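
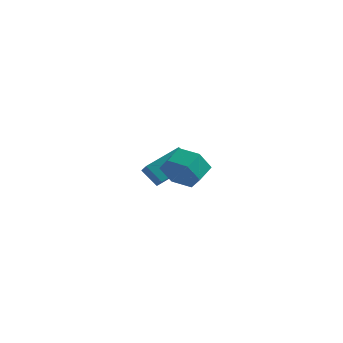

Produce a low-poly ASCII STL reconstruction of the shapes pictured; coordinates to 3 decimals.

solid 
facet normal -0.166 -0.889 -0.427
outer loop
vertex 2.415 -2.54 -0.576
vertex 1.96 -2.894 0.337
vertex 1.354 -2.417 -0.419
endloop
endfacet
facet normal -0.081 0.444 -0.892
outer loop
vertex 2.415 -2.54 -0.576
vertex 1.354 -2.417 -0.419
vertex 2.596 -1.571 -0.11
endloop
endfacet
facet normal -0.081 0.445 -0.892
outer loop
vertex 2.596 -1.571 -0.11
vertex 1.354 -2.417 -0.419
vertex 1.534 -1.449 0.047
endloop
endfacet
facet normal 0.165 0.888 0.428
outer loop
vertex 2.596 -1.571 -0.11
vertex 1.534 -1.449 0.047
vertex 2.14 -1.926 0.803
endloop
endfacet
facet normal -0.165 -0.888 -0.428
outer loop
vertex 1.354 -2.417 -0.419
vertex 1.96 -2.894 0.337
vertex 0.898 -2.772 0.494
endloop
endfacet
facet normal -0.891 0.320 -0.321
outer loop
vertex 1.354 -2.417 -0.419
vertex 0.898 -2.772 0.494
vertex 1.534 -1.449 0.047
endloop
endfacet
facet normal -0.892 0.320 -0.320
outer loop
vertex 1.534 -1.449 0.047
vertex 0.898 -2.772 0.494
vertex 1.079 -1.803 0.96
endloop
endfacet
facet normal 0.166 0.889 0.427
outer loop
vertex 1.534 -1.449 0.047
vertex 1.079 -1.803 0.96
vertex 2.14 -1.926 0.803
endloop
endfacet
facet normal -0.165 -0.888 -0.428
outer loop
vertex 0.898 -2.772 0.494
vertex 1.96 -2.894 0.337
vertex 1.504 -3.249 1.25
endloop
endfacet
facet normal -0.811 -0.124 0.572
outer loop
vertex 0.898 -2.772 0.494
vertex 1.504 -3.249 1.25
vertex 1.079 -1.803 0.96
endloop
endfacet
facet normal -0.811 -0.124 0.572
outer loop
vertex 1.079 -1.803 0.96
vertex 1.504 -3.249 1.25
vertex 1.685 -2.28 1.716
endloop
endfacet
facet normal 0.166 0.889 0.427
outer loop
vertex 1.079 -1.803 0.96
vertex 1.685 -2.28 1.716
vertex 2.14 -1.926 0.803
endloop
endfacet
facet normal -0.165 -0.888 -0.428
outer loop
vertex 1.504 -3.249 1.25
vertex 1.96 -2.894 0.337
vertex 2.566 -3.371 1.093
endloop
endfacet
facet normal 0.081 -0.444 0.892
outer loop
vertex 1.504 -3.249 1.25
vertex 2.566 -3.371 1.093
vertex 1.685 -2.28 1.716
endloop
endfacet
facet normal 0.080 -0.444 0.892
outer loop
vertex 1.685 -2.28 1.716
vertex 2.566 -3.371 1.093
vertex 2.746 -2.403 1.559
endloop
endfacet
facet normal 0.166 0.889 0.427
outer loop
vertex 1.685 -2.28 1.716
vertex 2.746 -2.403 1.559
vertex 2.14 -1.926 0.803
endloop
endfacet
facet normal -0.166 -0.889 -0.427
outer loop
vertex 2.566 -3.371 1.093
vertex 1.96 -2.894 0.337
vertex 3.021 -3.017 0.18
endloop
endfacet
facet normal 0.892 -0.320 0.320
outer loop
vertex 2.566 -3.371 1.093
vertex 3.021 -3.017 0.18
vertex 2.746 -2.403 1.559
endloop
endfacet
facet normal 0.891 -0.321 0.321
outer loop
vertex 2.746 -2.403 1.559
vertex 3.021 -3.017 0.18
vertex 3.202 -2.048 0.646
endloop
endfacet
facet normal 0.165 0.888 0.428
outer loop
vertex 2.746 -2.403 1.559
vertex 3.202 -2.048 0.646
vertex 2.14 -1.926 0.803
endloop
endfacet
facet normal -0.166 -0.889 -0.427
outer loop
vertex 3.021 -3.017 0.18
vertex 1.96 -2.894 0.337
vertex 2.415 -2.54 -0.576
endloop
endfacet
facet normal 0.811 0.124 -0.572
outer loop
vertex 3.021 -3.017 0.18
vertex 2.415 -2.54 -0.576
vertex 3.202 -2.048 0.646
endloop
endfacet
facet normal 0.811 0.124 -0.572
outer loop
vertex 3.202 -2.048 0.646
vertex 2.415 -2.54 -0.576
vertex 2.596 -1.571 -0.11
endloop
endfacet
facet normal 0.165 0.888 0.428
outer loop
vertex 3.202 -2.048 0.646
vertex 2.596 -1.571 -0.11
vertex 2.14 -1.926 0.803
endloop
endfacet
facet normal -0.502 0.655 -0.564
outer loop
vertex -2.672 3.134 -2.452
vertex -1.584 4.742 -1.552
vertex -1.783 3.038 -3.354
endloop
endfacet
facet normal -0.508 -0.751 -0.421
outer loop
vertex -1.156 2.218 -2.648
vertex -2.672 3.134 -2.452
vertex -1.783 3.038 -3.354
endloop
endfacet
facet normal -0.501 0.656 -0.565
outer loop
vertex -1.783 3.038 -3.354
vertex -1.584 4.742 -1.552
vertex -0.695 4.645 -2.454
endloop
endfacet
facet normal 0.700 -0.076 -0.710
outer loop
vertex -0.695 4.645 -2.454
vertex -1.156 2.218 -2.648
vertex -1.783 3.038 -3.354
endloop
endfacet
facet normal -0.700 0.076 0.710
outer loop
vertex -2.672 3.134 -2.452
vertex -0.957 3.922 -0.846
vertex -1.584 4.742 -1.552
endloop
endfacet
facet normal -0.508 -0.752 -0.420
outer loop
vertex -2.045 2.315 -1.746
vertex -2.672 3.134 -2.452
vertex -1.156 2.218 -2.648
endloop
endfacet
facet normal -0.700 0.076 0.710
outer loop
vertex -2.045 2.315 -1.746
vertex -0.957 3.922 -0.846
vertex -2.672 3.134 -2.452
endloop
endfacet
facet normal 0.509 0.751 0.421
outer loop
vertex -1.584 4.742 -1.552
vertex -0.957 3.922 -0.846
vertex -0.695 4.645 -2.454
endloop
endfacet
facet normal 0.700 -0.076 -0.710
outer loop
vertex -0.068 3.826 -1.748
vertex -1.156 2.218 -2.648
vertex -0.695 4.645 -2.454
endloop
endfacet
facet normal 0.508 0.752 0.421
outer loop
vertex -0.695 4.645 -2.454
vertex -0.957 3.922 -0.846
vertex -0.068 3.826 -1.748
endloop
endfacet
facet normal 0.501 -0.655 0.565
outer loop
vertex -0.068 3.826 -1.748
vertex -2.045 2.315 -1.746
vertex -1.156 2.218 -2.648
endloop
endfacet
facet normal 0.502 -0.656 0.564
outer loop
vertex -0.957 3.922 -0.846
vertex -2.045 2.315 -1.746
vertex -0.068 3.826 -1.748
endloop
endfacet

endsolid


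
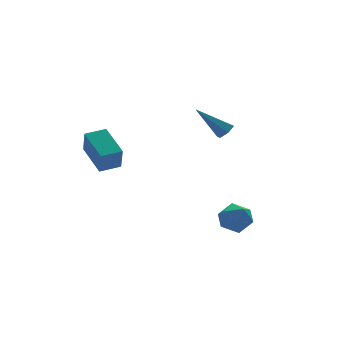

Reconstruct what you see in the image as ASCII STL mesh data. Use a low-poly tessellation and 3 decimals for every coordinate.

solid 
facet normal 0.629 -0.327 -0.706
outer loop
vertex 4.45 0.334 3.035
vertex 3.999 0.043 2.768
vertex 4.122 0.61 2.615
endloop
endfacet
facet normal 0.388 0.880 0.275
outer loop
vertex 4.45 0.334 3.035
vertex 4.122 0.61 2.615
vertex 2.661 0.737 4.272
endloop
endfacet
facet normal 0.628 -0.327 -0.706
outer loop
vertex 4.122 0.61 2.615
vertex 3.999 0.043 2.768
vertex 3.67 0.318 2.348
endloop
endfacet
facet normal -0.342 0.865 -0.368
outer loop
vertex 4.122 0.61 2.615
vertex 3.67 0.318 2.348
vertex 2.661 0.737 4.272
endloop
endfacet
facet normal 0.628 -0.327 -0.706
outer loop
vertex 3.67 0.318 2.348
vertex 3.999 0.043 2.768
vertex 3.547 -0.249 2.501
endloop
endfacet
facet normal -0.878 0.063 -0.474
outer loop
vertex 3.67 0.318 2.348
vertex 3.547 -0.249 2.501
vertex 2.661 0.737 4.272
endloop
endfacet
facet normal 0.628 -0.325 -0.707
outer loop
vertex 3.547 -0.249 2.501
vertex 3.999 0.043 2.768
vertex 3.876 -0.525 2.92
endloop
endfacet
facet normal -0.686 -0.725 0.061
outer loop
vertex 3.547 -0.249 2.501
vertex 3.876 -0.525 2.92
vertex 2.661 0.737 4.272
endloop
endfacet
facet normal 0.628 -0.325 -0.707
outer loop
vertex 3.876 -0.525 2.92
vertex 3.999 0.043 2.768
vertex 4.328 -0.233 3.187
endloop
endfacet
facet normal 0.044 -0.710 0.703
outer loop
vertex 3.876 -0.525 2.92
vertex 4.328 -0.233 3.187
vertex 2.661 0.737 4.272
endloop
endfacet
facet normal 0.628 -0.325 -0.707
outer loop
vertex 4.328 -0.233 3.187
vertex 3.999 0.043 2.768
vertex 4.45 0.334 3.035
endloop
endfacet
facet normal 0.580 0.092 0.809
outer loop
vertex 4.328 -0.233 3.187
vertex 4.45 0.334 3.035
vertex 2.661 0.737 4.272
endloop
endfacet
facet normal -0.994 0.006 -0.111
outer loop
vertex -2.328 1.223 1.709
vertex -2.408 3.139 2.539
vertex -2.175 1.809 0.37
endloop
endfacet
facet normal 0.038 -0.917 -0.397
outer loop
vertex -0.992 1.801 0.501
vertex -2.328 1.223 1.709
vertex -2.175 1.809 0.37
endloop
endfacet
facet normal -0.994 0.007 -0.111
outer loop
vertex -2.175 1.809 0.37
vertex -2.408 3.139 2.539
vertex -2.254 3.726 1.199
endloop
endfacet
facet normal 0.104 0.398 -0.911
outer loop
vertex -2.254 3.726 1.199
vertex -0.992 1.801 0.501
vertex -2.175 1.809 0.37
endloop
endfacet
facet normal -0.104 -0.399 0.911
outer loop
vertex -2.328 1.223 1.709
vertex -1.225 3.131 2.67
vertex -2.408 3.139 2.539
endloop
endfacet
facet normal 0.037 -0.917 -0.397
outer loop
vertex -1.146 1.214 1.841
vertex -2.328 1.223 1.709
vertex -0.992 1.801 0.501
endloop
endfacet
facet normal -0.105 -0.398 0.911
outer loop
vertex -1.146 1.214 1.841
vertex -1.225 3.131 2.67
vertex -2.328 1.223 1.709
endloop
endfacet
facet normal -0.038 0.917 0.397
outer loop
vertex -2.408 3.139 2.539
vertex -1.225 3.131 2.67
vertex -2.254 3.726 1.199
endloop
endfacet
facet normal 0.105 0.399 -0.911
outer loop
vertex -1.072 3.717 1.331
vertex -0.992 1.801 0.501
vertex -2.254 3.726 1.199
endloop
endfacet
facet normal -0.037 0.917 0.397
outer loop
vertex -2.254 3.726 1.199
vertex -1.225 3.131 2.67
vertex -1.072 3.717 1.331
endloop
endfacet
facet normal 0.994 -0.007 0.111
outer loop
vertex -1.072 3.717 1.331
vertex -1.146 1.214 1.841
vertex -0.992 1.801 0.501
endloop
endfacet
facet normal 0.994 -0.007 0.111
outer loop
vertex -1.225 3.131 2.67
vertex -1.146 1.214 1.841
vertex -1.072 3.717 1.331
endloop
endfacet
facet normal -0.544 0.518 0.661
outer loop
vertex 2.081 -3.039 -1.377
vertex 1.991 -3.848 -0.817
vertex 2.75 -3.231 -0.676
endloop
endfacet
facet normal -0.074 0.942 0.328
outer loop
vertex 2.081 -3.039 -1.377
vertex 2.75 -3.231 -0.676
vertex 3.042 -2.9 -1.56
endloop
endfacet
facet normal -0.202 0.906 -0.373
outer loop
vertex 2.081 -3.039 -1.377
vertex 3.042 -2.9 -1.56
vertex 2.463 -3.312 -2.247
endloop
endfacet
facet normal -0.751 0.460 -0.474
outer loop
vertex 2.081 -3.039 -1.377
vertex 2.463 -3.312 -2.247
vertex 1.814 -3.898 -1.788
endloop
endfacet
facet normal -0.962 0.220 0.164
outer loop
vertex 2.081 -3.039 -1.377
vertex 1.814 -3.898 -1.788
vertex 1.991 -3.848 -0.817
endloop
endfacet
facet normal 0.579 0.682 0.447
outer loop
vertex 3.042 -2.9 -1.56
vertex 2.75 -3.231 -0.676
vertex 3.546 -3.622 -1.112
endloop
endfacet
facet normal -0.180 -0.004 0.984
outer loop
vertex 2.75 -3.231 -0.676
vertex 1.991 -3.848 -0.817
vertex 2.897 -4.208 -0.653
endloop
endfacet
facet normal -0.856 -0.485 0.181
outer loop
vertex 1.991 -3.848 -0.817
vertex 1.814 -3.898 -1.788
vertex 2.318 -4.62 -1.34
endloop
endfacet
facet normal -0.515 -0.097 -0.852
outer loop
vertex 1.814 -3.898 -1.788
vertex 2.463 -3.312 -2.247
vertex 2.61 -4.289 -2.224
endloop
endfacet
facet normal 0.372 0.623 -0.688
outer loop
vertex 2.463 -3.312 -2.247
vertex 3.042 -2.9 -1.56
vertex 3.369 -3.672 -2.083
endloop
endfacet
facet normal 0.751 -0.460 0.474
outer loop
vertex 3.279 -4.481 -1.523
vertex 3.546 -3.622 -1.112
vertex 2.897 -4.208 -0.653
endloop
endfacet
facet normal 0.202 -0.906 0.373
outer loop
vertex 3.279 -4.481 -1.523
vertex 2.897 -4.208 -0.653
vertex 2.318 -4.62 -1.34
endloop
endfacet
facet normal 0.074 -0.942 -0.328
outer loop
vertex 3.279 -4.481 -1.523
vertex 2.318 -4.62 -1.34
vertex 2.61 -4.289 -2.224
endloop
endfacet
facet normal 0.544 -0.518 -0.661
outer loop
vertex 3.279 -4.481 -1.523
vertex 2.61 -4.289 -2.224
vertex 3.369 -3.672 -2.083
endloop
endfacet
facet normal 0.962 -0.220 -0.164
outer loop
vertex 3.279 -4.481 -1.523
vertex 3.369 -3.672 -2.083
vertex 3.546 -3.622 -1.112
endloop
endfacet
facet normal 0.515 0.097 0.852
outer loop
vertex 2.897 -4.208 -0.653
vertex 3.546 -3.622 -1.112
vertex 2.75 -3.231 -0.676
endloop
endfacet
facet normal -0.372 -0.623 0.688
outer loop
vertex 2.318 -4.62 -1.34
vertex 2.897 -4.208 -0.653
vertex 1.991 -3.848 -0.817
endloop
endfacet
facet normal -0.579 -0.682 -0.447
outer loop
vertex 2.61 -4.289 -2.224
vertex 2.318 -4.62 -1.34
vertex 1.814 -3.898 -1.788
endloop
endfacet
facet normal 0.180 0.004 -0.984
outer loop
vertex 3.369 -3.672 -2.083
vertex 2.61 -4.289 -2.224
vertex 2.463 -3.312 -2.247
endloop
endfacet
facet normal 0.856 0.485 -0.181
outer loop
vertex 3.546 -3.622 -1.112
vertex 3.369 -3.672 -2.083
vertex 3.042 -2.9 -1.56
endloop
endfacet

endsolid


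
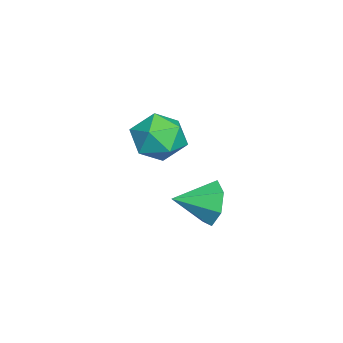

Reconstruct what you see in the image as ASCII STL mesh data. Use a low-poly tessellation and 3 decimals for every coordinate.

solid 
facet normal -0.383 0.873 -0.302
outer loop
vertex 0.925 -0.324 0.731
vertex 0.576 -0.746 -0.046
vertex 0.164 -0.633 0.803
endloop
endfacet
facet normal 0.165 -0.181 0.970
outer loop
vertex 0.925 -0.324 0.731
vertex 0.164 -0.633 0.803
vertex 1.124 -1.994 0.386
endloop
endfacet
facet normal -0.383 0.873 -0.302
outer loop
vertex 0.164 -0.633 0.803
vertex 0.576 -0.746 -0.046
vertex -0.287 -1.027 0.236
endloop
endfacet
facet normal -0.442 -0.533 0.722
outer loop
vertex 0.164 -0.633 0.803
vertex -0.287 -1.027 0.236
vertex 1.124 -1.994 0.386
endloop
endfacet
facet normal -0.383 0.873 -0.302
outer loop
vertex -0.287 -1.027 0.236
vertex 0.576 -0.746 -0.046
vertex -0.088 -1.209 -0.543
endloop
endfacet
facet normal -0.568 -0.822 0.047
outer loop
vertex -0.287 -1.027 0.236
vertex -0.088 -1.209 -0.543
vertex 1.124 -1.994 0.386
endloop
endfacet
facet normal -0.383 0.873 -0.301
outer loop
vertex -0.088 -1.209 -0.543
vertex 0.576 -0.746 -0.046
vertex 0.611 -1.042 -0.948
endloop
endfacet
facet normal -0.118 -0.829 -0.546
outer loop
vertex -0.088 -1.209 -0.543
vertex 0.611 -1.042 -0.948
vertex 1.124 -1.994 0.386
endloop
endfacet
facet normal -0.383 0.873 -0.301
outer loop
vertex 0.611 -1.042 -0.948
vertex 0.576 -0.746 -0.046
vertex 1.283 -0.652 -0.673
endloop
endfacet
facet normal 0.569 -0.550 -0.611
outer loop
vertex 0.611 -1.042 -0.948
vertex 1.283 -0.652 -0.673
vertex 1.124 -1.994 0.386
endloop
endfacet
facet normal -0.383 0.873 -0.301
outer loop
vertex 1.283 -0.652 -0.673
vertex 0.576 -0.746 -0.046
vertex 1.423 -0.333 0.074
endloop
endfacet
facet normal 0.976 -0.194 -0.100
outer loop
vertex 1.283 -0.652 -0.673
vertex 1.423 -0.333 0.074
vertex 1.124 -1.994 0.386
endloop
endfacet
facet normal -0.383 0.873 -0.302
outer loop
vertex 1.423 -0.333 0.074
vertex 0.576 -0.746 -0.046
vertex 0.925 -0.324 0.731
endloop
endfacet
facet normal 0.796 -0.030 0.604
outer loop
vertex 1.423 -0.333 0.074
vertex 0.925 -0.324 0.731
vertex 1.124 -1.994 0.386
endloop
endfacet
facet normal -0.274 0.915 0.296
outer loop
vertex -3.395 -2.14 0.251
vertex -4.129 -2.593 0.974
vertex -3.073 -2.383 1.301
endloop
endfacet
facet normal 0.408 0.909 0.085
outer loop
vertex -3.395 -2.14 0.251
vertex -3.073 -2.383 1.301
vertex -2.39 -2.609 0.436
endloop
endfacet
facet normal 0.428 0.684 -0.591
outer loop
vertex -3.395 -2.14 0.251
vertex -2.39 -2.609 0.436
vertex -3.024 -2.958 -0.426
endloop
endfacet
facet normal -0.242 0.551 -0.799
outer loop
vertex -3.395 -2.14 0.251
vertex -3.024 -2.958 -0.426
vertex -4.098 -2.947 -0.093
endloop
endfacet
facet normal -0.675 0.694 -0.250
outer loop
vertex -3.395 -2.14 0.251
vertex -4.098 -2.947 -0.093
vertex -4.129 -2.593 0.974
endloop
endfacet
facet normal 0.759 0.433 0.486
outer loop
vertex -2.39 -2.609 0.436
vertex -3.073 -2.383 1.301
vertex -2.502 -3.353 1.273
endloop
endfacet
facet normal -0.344 0.444 0.827
outer loop
vertex -3.073 -2.383 1.301
vertex -4.129 -2.593 0.974
vertex -3.576 -3.342 1.606
endloop
endfacet
facet normal -0.995 0.085 -0.057
outer loop
vertex -4.129 -2.593 0.974
vertex -4.098 -2.947 -0.093
vertex -4.21 -3.691 0.744
endloop
endfacet
facet normal -0.294 -0.146 -0.944
outer loop
vertex -4.098 -2.947 -0.093
vertex -3.024 -2.958 -0.426
vertex -3.527 -3.917 -0.121
endloop
endfacet
facet normal 0.790 0.069 -0.609
outer loop
vertex -3.024 -2.958 -0.426
vertex -2.39 -2.609 0.436
vertex -2.471 -3.707 0.206
endloop
endfacet
facet normal 0.242 -0.551 0.799
outer loop
vertex -3.205 -4.16 0.929
vertex -2.502 -3.353 1.273
vertex -3.576 -3.342 1.606
endloop
endfacet
facet normal -0.428 -0.684 0.591
outer loop
vertex -3.205 -4.16 0.929
vertex -3.576 -3.342 1.606
vertex -4.21 -3.691 0.744
endloop
endfacet
facet normal -0.408 -0.909 -0.085
outer loop
vertex -3.205 -4.16 0.929
vertex -4.21 -3.691 0.744
vertex -3.527 -3.917 -0.121
endloop
endfacet
facet normal 0.274 -0.915 -0.296
outer loop
vertex -3.205 -4.16 0.929
vertex -3.527 -3.917 -0.121
vertex -2.471 -3.707 0.206
endloop
endfacet
facet normal 0.675 -0.694 0.250
outer loop
vertex -3.205 -4.16 0.929
vertex -2.471 -3.707 0.206
vertex -2.502 -3.353 1.273
endloop
endfacet
facet normal 0.294 0.146 0.944
outer loop
vertex -3.576 -3.342 1.606
vertex -2.502 -3.353 1.273
vertex -3.073 -2.383 1.301
endloop
endfacet
facet normal -0.790 -0.069 0.609
outer loop
vertex -4.21 -3.691 0.744
vertex -3.576 -3.342 1.606
vertex -4.129 -2.593 0.974
endloop
endfacet
facet normal -0.759 -0.433 -0.486
outer loop
vertex -3.527 -3.917 -0.121
vertex -4.21 -3.691 0.744
vertex -4.098 -2.947 -0.093
endloop
endfacet
facet normal 0.344 -0.444 -0.827
outer loop
vertex -2.471 -3.707 0.206
vertex -3.527 -3.917 -0.121
vertex -3.024 -2.958 -0.426
endloop
endfacet
facet normal 0.995 -0.085 0.057
outer loop
vertex -2.502 -3.353 1.273
vertex -2.471 -3.707 0.206
vertex -2.39 -2.609 0.436
endloop
endfacet

endsolid


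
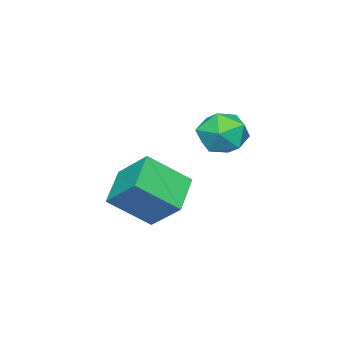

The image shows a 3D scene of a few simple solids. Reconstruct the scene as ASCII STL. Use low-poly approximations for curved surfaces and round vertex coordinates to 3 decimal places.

solid 
facet normal -0.369 -0.382 0.847
outer loop
vertex -2.106 -2.103 4.635
vertex -1.584 -3.077 4.423
vertex -1.06 -2.275 5.013
endloop
endfacet
facet normal -0.274 0.323 0.906
outer loop
vertex -2.106 -2.103 4.635
vertex -1.06 -2.275 5.013
vertex -1.343 -1.279 4.572
endloop
endfacet
facet normal -0.659 0.640 0.396
outer loop
vertex -2.106 -2.103 4.635
vertex -1.343 -1.279 4.572
vertex -2.042 -1.466 3.711
endloop
endfacet
facet normal -0.991 0.131 0.022
outer loop
vertex -2.106 -2.103 4.635
vertex -2.042 -1.466 3.711
vertex -2.191 -2.577 3.619
endloop
endfacet
facet normal -0.812 -0.501 0.301
outer loop
vertex -2.106 -2.103 4.635
vertex -2.191 -2.577 3.619
vertex -1.584 -3.077 4.423
endloop
endfacet
facet normal 0.414 0.464 0.783
outer loop
vertex -1.343 -1.279 4.572
vertex -1.06 -2.275 5.013
vertex -0.349 -1.743 4.321
endloop
endfacet
facet normal 0.262 -0.677 0.688
outer loop
vertex -1.06 -2.275 5.013
vertex -1.584 -3.077 4.423
vertex -0.498 -2.854 4.229
endloop
endfacet
facet normal -0.455 -0.869 -0.197
outer loop
vertex -1.584 -3.077 4.423
vertex -2.191 -2.577 3.619
vertex -1.197 -3.041 3.368
endloop
endfacet
facet normal -0.746 0.154 -0.648
outer loop
vertex -2.191 -2.577 3.619
vertex -2.042 -1.466 3.711
vertex -1.48 -2.045 2.927
endloop
endfacet
facet normal -0.208 0.977 -0.043
outer loop
vertex -2.042 -1.466 3.711
vertex -1.343 -1.279 4.572
vertex -0.956 -1.243 3.517
endloop
endfacet
facet normal 0.991 -0.131 -0.022
outer loop
vertex -0.434 -2.217 3.305
vertex -0.349 -1.743 4.321
vertex -0.498 -2.854 4.229
endloop
endfacet
facet normal 0.659 -0.640 -0.396
outer loop
vertex -0.434 -2.217 3.305
vertex -0.498 -2.854 4.229
vertex -1.197 -3.041 3.368
endloop
endfacet
facet normal 0.274 -0.323 -0.906
outer loop
vertex -0.434 -2.217 3.305
vertex -1.197 -3.041 3.368
vertex -1.48 -2.045 2.927
endloop
endfacet
facet normal 0.369 0.382 -0.847
outer loop
vertex -0.434 -2.217 3.305
vertex -1.48 -2.045 2.927
vertex -0.956 -1.243 3.517
endloop
endfacet
facet normal 0.812 0.501 -0.301
outer loop
vertex -0.434 -2.217 3.305
vertex -0.956 -1.243 3.517
vertex -0.349 -1.743 4.321
endloop
endfacet
facet normal 0.746 -0.154 0.648
outer loop
vertex -0.498 -2.854 4.229
vertex -0.349 -1.743 4.321
vertex -1.06 -2.275 5.013
endloop
endfacet
facet normal 0.208 -0.977 0.043
outer loop
vertex -1.197 -3.041 3.368
vertex -0.498 -2.854 4.229
vertex -1.584 -3.077 4.423
endloop
endfacet
facet normal -0.414 -0.464 -0.783
outer loop
vertex -1.48 -2.045 2.927
vertex -1.197 -3.041 3.368
vertex -2.191 -2.577 3.619
endloop
endfacet
facet normal -0.262 0.677 -0.688
outer loop
vertex -0.956 -1.243 3.517
vertex -1.48 -2.045 2.927
vertex -2.042 -1.466 3.711
endloop
endfacet
facet normal 0.455 0.869 0.197
outer loop
vertex -0.349 -1.743 4.321
vertex -0.956 -1.243 3.517
vertex -1.343 -1.279 4.572
endloop
endfacet
facet normal -0.525 0.587 -0.617
outer loop
vertex 1.151 -3.157 1.423
vertex 1.284 -1.808 2.593
vertex 2.661 -2.628 0.642
endloop
endfacet
facet normal -0.074 -0.753 -0.654
outer loop
vertex 3.736 -3.832 1.907
vertex 1.151 -3.157 1.423
vertex 2.661 -2.628 0.642
endloop
endfacet
facet normal -0.524 0.587 -0.617
outer loop
vertex 2.661 -2.628 0.642
vertex 1.284 -1.808 2.593
vertex 2.794 -1.28 1.812
endloop
endfacet
facet normal 0.848 0.297 -0.438
outer loop
vertex 2.794 -1.28 1.812
vertex 3.736 -3.832 1.907
vertex 2.661 -2.628 0.642
endloop
endfacet
facet normal -0.848 -0.297 0.439
outer loop
vertex 1.151 -3.157 1.423
vertex 2.359 -3.012 3.858
vertex 1.284 -1.808 2.593
endloop
endfacet
facet normal -0.074 -0.753 -0.653
outer loop
vertex 2.226 -4.36 2.688
vertex 1.151 -3.157 1.423
vertex 3.736 -3.832 1.907
endloop
endfacet
facet normal -0.848 -0.297 0.439
outer loop
vertex 2.226 -4.36 2.688
vertex 2.359 -3.012 3.858
vertex 1.151 -3.157 1.423
endloop
endfacet
facet normal 0.075 0.753 0.654
outer loop
vertex 1.284 -1.808 2.593
vertex 2.359 -3.012 3.858
vertex 2.794 -1.28 1.812
endloop
endfacet
facet normal 0.848 0.297 -0.439
outer loop
vertex 3.869 -2.483 3.077
vertex 3.736 -3.832 1.907
vertex 2.794 -1.28 1.812
endloop
endfacet
facet normal 0.074 0.753 0.653
outer loop
vertex 2.794 -1.28 1.812
vertex 2.359 -3.012 3.858
vertex 3.869 -2.483 3.077
endloop
endfacet
facet normal 0.524 -0.587 0.617
outer loop
vertex 3.869 -2.483 3.077
vertex 2.226 -4.36 2.688
vertex 3.736 -3.832 1.907
endloop
endfacet
facet normal 0.525 -0.587 0.617
outer loop
vertex 2.359 -3.012 3.858
vertex 2.226 -4.36 2.688
vertex 3.869 -2.483 3.077
endloop
endfacet

endsolid


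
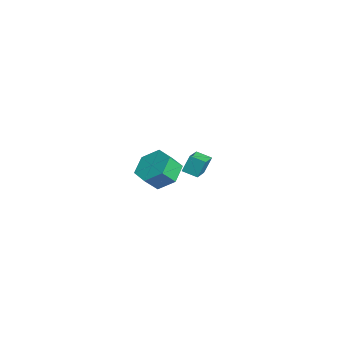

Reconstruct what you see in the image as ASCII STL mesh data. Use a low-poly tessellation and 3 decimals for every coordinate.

solid 
facet normal -0.229 0.634 -0.739
outer loop
vertex 4.758 -1.59 3.013
vertex 3.815 -1.923 3.02
vertex 4.077 -1.152 3.6
endloop
endfacet
facet normal 0.695 0.638 0.331
outer loop
vertex 4.758 -1.59 3.013
vertex 4.077 -1.152 3.6
vertex 4.987 -2.223 3.753
endloop
endfacet
facet normal 0.695 0.638 0.331
outer loop
vertex 4.987 -2.223 3.753
vertex 4.077 -1.152 3.6
vertex 4.306 -1.785 4.339
endloop
endfacet
facet normal 0.230 -0.632 0.740
outer loop
vertex 4.987 -2.223 3.753
vertex 4.306 -1.785 4.339
vertex 4.045 -2.557 3.76
endloop
endfacet
facet normal -0.229 0.634 -0.739
outer loop
vertex 4.077 -1.152 3.6
vertex 3.815 -1.923 3.02
vertex 3.134 -1.485 3.607
endloop
endfacet
facet normal -0.242 0.699 0.673
outer loop
vertex 4.077 -1.152 3.6
vertex 3.134 -1.485 3.607
vertex 4.306 -1.785 4.339
endloop
endfacet
facet normal -0.242 0.698 0.674
outer loop
vertex 4.306 -1.785 4.339
vertex 3.134 -1.485 3.607
vertex 3.364 -2.119 4.346
endloop
endfacet
facet normal 0.230 -0.632 0.740
outer loop
vertex 4.306 -1.785 4.339
vertex 3.364 -2.119 4.346
vertex 4.045 -2.557 3.76
endloop
endfacet
facet normal -0.230 0.633 -0.739
outer loop
vertex 3.134 -1.485 3.607
vertex 3.815 -1.923 3.02
vertex 2.873 -2.257 3.027
endloop
endfacet
facet normal -0.938 0.059 0.343
outer loop
vertex 3.134 -1.485 3.607
vertex 2.873 -2.257 3.027
vertex 3.364 -2.119 4.346
endloop
endfacet
facet normal -0.937 0.061 0.343
outer loop
vertex 3.364 -2.119 4.346
vertex 2.873 -2.257 3.027
vertex 3.102 -2.89 3.767
endloop
endfacet
facet normal 0.229 -0.633 0.739
outer loop
vertex 3.364 -2.119 4.346
vertex 3.102 -2.89 3.767
vertex 4.045 -2.557 3.76
endloop
endfacet
facet normal -0.230 0.632 -0.740
outer loop
vertex 2.873 -2.257 3.027
vertex 3.815 -1.923 3.02
vertex 3.554 -2.695 2.441
endloop
endfacet
facet normal -0.695 -0.638 -0.331
outer loop
vertex 2.873 -2.257 3.027
vertex 3.554 -2.695 2.441
vertex 3.102 -2.89 3.767
endloop
endfacet
facet normal -0.695 -0.638 -0.331
outer loop
vertex 3.102 -2.89 3.767
vertex 3.554 -2.695 2.441
vertex 3.783 -3.328 3.18
endloop
endfacet
facet normal 0.229 -0.634 0.739
outer loop
vertex 3.102 -2.89 3.767
vertex 3.783 -3.328 3.18
vertex 4.045 -2.557 3.76
endloop
endfacet
facet normal -0.230 0.632 -0.740
outer loop
vertex 3.554 -2.695 2.441
vertex 3.815 -1.923 3.02
vertex 4.496 -2.361 2.434
endloop
endfacet
facet normal 0.243 -0.698 -0.673
outer loop
vertex 3.554 -2.695 2.441
vertex 4.496 -2.361 2.434
vertex 3.783 -3.328 3.18
endloop
endfacet
facet normal 0.242 -0.698 -0.674
outer loop
vertex 3.783 -3.328 3.18
vertex 4.496 -2.361 2.434
vertex 4.726 -2.995 3.173
endloop
endfacet
facet normal 0.229 -0.634 0.739
outer loop
vertex 3.783 -3.328 3.18
vertex 4.726 -2.995 3.173
vertex 4.045 -2.557 3.76
endloop
endfacet
facet normal -0.229 0.633 -0.739
outer loop
vertex 4.496 -2.361 2.434
vertex 3.815 -1.923 3.02
vertex 4.758 -1.59 3.013
endloop
endfacet
facet normal 0.937 -0.060 -0.344
outer loop
vertex 4.496 -2.361 2.434
vertex 4.758 -1.59 3.013
vertex 4.726 -2.995 3.173
endloop
endfacet
facet normal 0.938 -0.060 -0.342
outer loop
vertex 4.726 -2.995 3.173
vertex 4.758 -1.59 3.013
vertex 4.987 -2.223 3.753
endloop
endfacet
facet normal 0.230 -0.633 0.739
outer loop
vertex 4.726 -2.995 3.173
vertex 4.987 -2.223 3.753
vertex 4.045 -2.557 3.76
endloop
endfacet
facet normal -0.496 -0.815 0.299
outer loop
vertex -1.928 0.178 0.68
vertex -2.913 0.668 0.382
vertex -1.838 -0.237 -0.302
endloop
endfacet
facet normal 0.864 -0.430 0.261
outer loop
vertex -1.407 0.472 -0.562
vertex -1.928 0.178 0.68
vertex -1.838 -0.237 -0.302
endloop
endfacet
facet normal -0.495 -0.815 0.300
outer loop
vertex -1.838 -0.237 -0.302
vertex -2.913 0.668 0.382
vertex -2.823 0.252 -0.6
endloop
endfacet
facet normal 0.085 -0.388 -0.918
outer loop
vertex -2.823 0.252 -0.6
vertex -1.407 0.472 -0.562
vertex -1.838 -0.237 -0.302
endloop
endfacet
facet normal -0.085 0.388 0.918
outer loop
vertex -1.928 0.178 0.68
vertex -2.482 1.377 0.122
vertex -2.913 0.668 0.382
endloop
endfacet
facet normal 0.865 -0.429 0.261
outer loop
vertex -1.497 0.888 0.42
vertex -1.928 0.178 0.68
vertex -1.407 0.472 -0.562
endloop
endfacet
facet normal -0.085 0.388 0.918
outer loop
vertex -1.497 0.888 0.42
vertex -2.482 1.377 0.122
vertex -1.928 0.178 0.68
endloop
endfacet
facet normal -0.864 0.430 -0.261
outer loop
vertex -2.913 0.668 0.382
vertex -2.482 1.377 0.122
vertex -2.823 0.252 -0.6
endloop
endfacet
facet normal 0.085 -0.388 -0.918
outer loop
vertex -2.392 0.962 -0.86
vertex -1.407 0.472 -0.562
vertex -2.823 0.252 -0.6
endloop
endfacet
facet normal -0.865 0.429 -0.261
outer loop
vertex -2.823 0.252 -0.6
vertex -2.482 1.377 0.122
vertex -2.392 0.962 -0.86
endloop
endfacet
facet normal 0.496 0.815 -0.300
outer loop
vertex -2.392 0.962 -0.86
vertex -1.497 0.888 0.42
vertex -1.407 0.472 -0.562
endloop
endfacet
facet normal 0.495 0.816 -0.299
outer loop
vertex -2.482 1.377 0.122
vertex -1.497 0.888 0.42
vertex -2.392 0.962 -0.86
endloop
endfacet

endsolid


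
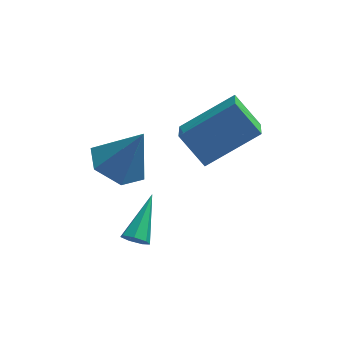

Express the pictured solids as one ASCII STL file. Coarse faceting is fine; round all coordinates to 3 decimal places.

solid 
facet normal -0.795 -0.310 -0.522
outer loop
vertex -0.138 -0.379 2.19
vertex -0.188 0.761 1.589
vertex 0.728 -0.88 1.168
endloop
endfacet
facet normal 0.039 -0.884 0.466
outer loop
vertex 2.468 -0.201 2.311
vertex -0.138 -0.379 2.19
vertex 0.728 -0.88 1.168
endloop
endfacet
facet normal -0.795 -0.310 -0.522
outer loop
vertex 0.728 -0.88 1.168
vertex -0.188 0.761 1.589
vertex 0.678 0.26 0.567
endloop
endfacet
facet normal 0.606 -0.350 -0.714
outer loop
vertex 0.678 0.26 0.567
vertex 2.468 -0.201 2.311
vertex 0.728 -0.88 1.168
endloop
endfacet
facet normal -0.606 0.350 0.714
outer loop
vertex -0.138 -0.379 2.19
vertex 1.552 1.44 2.732
vertex -0.188 0.761 1.589
endloop
endfacet
facet normal 0.039 -0.884 0.466
outer loop
vertex 1.602 0.3 3.333
vertex -0.138 -0.379 2.19
vertex 2.468 -0.201 2.311
endloop
endfacet
facet normal -0.606 0.350 0.714
outer loop
vertex 1.602 0.3 3.333
vertex 1.552 1.44 2.732
vertex -0.138 -0.379 2.19
endloop
endfacet
facet normal -0.039 0.884 -0.466
outer loop
vertex -0.188 0.761 1.589
vertex 1.552 1.44 2.732
vertex 0.678 0.26 0.567
endloop
endfacet
facet normal 0.606 -0.350 -0.714
outer loop
vertex 2.418 0.939 1.71
vertex 2.468 -0.201 2.311
vertex 0.678 0.26 0.567
endloop
endfacet
facet normal -0.039 0.884 -0.466
outer loop
vertex 0.678 0.26 0.567
vertex 1.552 1.44 2.732
vertex 2.418 0.939 1.71
endloop
endfacet
facet normal 0.795 0.310 0.522
outer loop
vertex 2.418 0.939 1.71
vertex 1.602 0.3 3.333
vertex 2.468 -0.201 2.311
endloop
endfacet
facet normal 0.795 0.310 0.522
outer loop
vertex 1.552 1.44 2.732
vertex 1.602 0.3 3.333
vertex 2.418 0.939 1.71
endloop
endfacet
facet normal -0.239 -0.827 -0.509
outer loop
vertex -1.144 -2.433 -1.509
vertex -1.355 -2.625 -1.098
vertex -1.566 -2.345 -1.454
endloop
endfacet
facet normal 0.056 0.709 -0.703
outer loop
vertex -1.144 -2.433 -1.509
vertex -1.566 -2.345 -1.454
vertex -0.925 -1.135 -0.182
endloop
endfacet
facet normal -0.239 -0.827 -0.509
outer loop
vertex -1.566 -2.345 -1.454
vertex -1.355 -2.625 -1.098
vertex -1.828 -2.468 -1.131
endloop
endfacet
facet normal -0.680 0.671 -0.296
outer loop
vertex -1.566 -2.345 -1.454
vertex -1.828 -2.468 -1.131
vertex -0.925 -1.135 -0.182
endloop
endfacet
facet normal -0.239 -0.827 -0.508
outer loop
vertex -1.828 -2.468 -1.131
vertex -1.355 -2.625 -1.098
vertex -1.734 -2.709 -0.783
endloop
endfacet
facet normal -0.860 0.280 0.426
outer loop
vertex -1.828 -2.468 -1.131
vertex -1.734 -2.709 -0.783
vertex -0.925 -1.135 -0.182
endloop
endfacet
facet normal -0.239 -0.827 -0.508
outer loop
vertex -1.734 -2.709 -0.783
vertex -1.355 -2.625 -1.098
vertex -1.354 -2.887 -0.672
endloop
endfacet
facet normal -0.350 -0.172 0.921
outer loop
vertex -1.734 -2.709 -0.783
vertex -1.354 -2.887 -0.672
vertex -0.925 -1.135 -0.182
endloop
endfacet
facet normal -0.237 -0.828 -0.509
outer loop
vertex -1.354 -2.887 -0.672
vertex -1.355 -2.625 -1.098
vertex -0.975 -2.867 -0.881
endloop
endfacet
facet normal 0.467 -0.342 0.815
outer loop
vertex -1.354 -2.887 -0.672
vertex -0.975 -2.867 -0.881
vertex -0.925 -1.135 -0.182
endloop
endfacet
facet normal -0.237 -0.828 -0.508
outer loop
vertex -0.975 -2.867 -0.881
vertex -1.355 -2.625 -1.098
vertex -0.881 -2.665 -1.254
endloop
endfacet
facet normal 0.976 -0.105 0.189
outer loop
vertex -0.975 -2.867 -0.881
vertex -0.881 -2.665 -1.254
vertex -0.925 -1.135 -0.182
endloop
endfacet
facet normal -0.237 -0.828 -0.508
outer loop
vertex -0.881 -2.665 -1.254
vertex -1.355 -2.625 -1.098
vertex -1.144 -2.433 -1.509
endloop
endfacet
facet normal 0.794 0.364 -0.487
outer loop
vertex -0.881 -2.665 -1.254
vertex -1.144 -2.433 -1.509
vertex -0.925 -1.135 -0.182
endloop
endfacet
facet normal -0.471 -0.017 -0.882
outer loop
vertex -1.126 -1.643 1.12
vertex -1.989 -1.346 1.575
vertex -1.337 -0.65 1.213
endloop
endfacet
facet normal 0.978 0.210 -0.022
outer loop
vertex -1.126 -1.643 1.12
vertex -1.337 -0.65 1.213
vertex -1.151 -1.314 3.145
endloop
endfacet
facet normal -0.471 -0.017 -0.882
outer loop
vertex -1.337 -0.65 1.213
vertex -1.989 -1.346 1.575
vertex -2.2 -0.352 1.668
endloop
endfacet
facet normal 0.433 0.864 0.255
outer loop
vertex -1.337 -0.65 1.213
vertex -2.2 -0.352 1.668
vertex -1.151 -1.314 3.145
endloop
endfacet
facet normal -0.471 -0.017 -0.882
outer loop
vertex -2.2 -0.352 1.668
vertex -1.989 -1.346 1.575
vertex -2.852 -1.048 2.03
endloop
endfacet
facet normal -0.335 0.663 0.670
outer loop
vertex -2.2 -0.352 1.668
vertex -2.852 -1.048 2.03
vertex -1.151 -1.314 3.145
endloop
endfacet
facet normal -0.471 -0.017 -0.882
outer loop
vertex -2.852 -1.048 2.03
vertex -1.989 -1.346 1.575
vertex -2.641 -2.042 1.937
endloop
endfacet
facet normal -0.559 -0.194 0.806
outer loop
vertex -2.852 -1.048 2.03
vertex -2.641 -2.042 1.937
vertex -1.151 -1.314 3.145
endloop
endfacet
facet normal -0.471 -0.017 -0.882
outer loop
vertex -2.641 -2.042 1.937
vertex -1.989 -1.346 1.575
vertex -1.778 -2.339 1.482
endloop
endfacet
facet normal -0.014 -0.849 0.528
outer loop
vertex -2.641 -2.042 1.937
vertex -1.778 -2.339 1.482
vertex -1.151 -1.314 3.145
endloop
endfacet
facet normal -0.471 -0.017 -0.882
outer loop
vertex -1.778 -2.339 1.482
vertex -1.989 -1.346 1.575
vertex -1.126 -1.643 1.12
endloop
endfacet
facet normal 0.754 -0.647 0.114
outer loop
vertex -1.778 -2.339 1.482
vertex -1.126 -1.643 1.12
vertex -1.151 -1.314 3.145
endloop
endfacet

endsolid


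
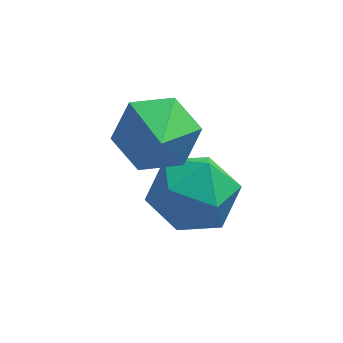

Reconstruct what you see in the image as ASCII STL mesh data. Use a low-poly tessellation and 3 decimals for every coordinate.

solid 
facet normal -0.091 0.769 -0.633
outer loop
vertex -3.253 0.39 3.78
vertex -3.583 -0.151 3.17
vertex -4.121 0.253 3.738
endloop
endfacet
facet normal -0.084 0.232 0.969
outer loop
vertex -3.253 0.39 3.78
vertex -4.121 0.253 3.738
vertex -3.437 -1.389 4.19
endloop
endfacet
facet normal -0.092 0.768 -0.633
outer loop
vertex -4.121 0.253 3.738
vertex -3.583 -0.151 3.17
vertex -4.451 -0.289 3.128
endloop
endfacet
facet normal -0.795 -0.171 0.582
outer loop
vertex -4.121 0.253 3.738
vertex -4.451 -0.289 3.128
vertex -3.437 -1.389 4.19
endloop
endfacet
facet normal -0.092 0.768 -0.633
outer loop
vertex -4.451 -0.289 3.128
vertex -3.583 -0.151 3.17
vertex -3.913 -0.693 2.56
endloop
endfacet
facet normal -0.672 -0.731 -0.116
outer loop
vertex -4.451 -0.289 3.128
vertex -3.913 -0.693 2.56
vertex -3.437 -1.389 4.19
endloop
endfacet
facet normal -0.091 0.768 -0.634
outer loop
vertex -3.913 -0.693 2.56
vertex -3.583 -0.151 3.17
vertex -3.045 -0.555 2.603
endloop
endfacet
facet normal 0.163 -0.889 -0.427
outer loop
vertex -3.913 -0.693 2.56
vertex -3.045 -0.555 2.603
vertex -3.437 -1.389 4.19
endloop
endfacet
facet normal -0.090 0.769 -0.633
outer loop
vertex -3.045 -0.555 2.603
vertex -3.583 -0.151 3.17
vertex -2.715 -0.014 3.213
endloop
endfacet
facet normal 0.873 -0.487 -0.040
outer loop
vertex -3.045 -0.555 2.603
vertex -2.715 -0.014 3.213
vertex -3.437 -1.389 4.19
endloop
endfacet
facet normal -0.090 0.769 -0.633
outer loop
vertex -2.715 -0.014 3.213
vertex -3.583 -0.151 3.17
vertex -3.253 0.39 3.78
endloop
endfacet
facet normal 0.749 0.074 0.658
outer loop
vertex -2.715 -0.014 3.213
vertex -3.253 0.39 3.78
vertex -3.437 -1.389 4.19
endloop
endfacet
facet normal -0.336 0.921 0.197
outer loop
vertex -3.329 -0.019 1.501
vertex -3.427 -0.259 2.455
vertex -2.577 0.122 2.126
endloop
endfacet
facet normal 0.119 0.928 -0.353
outer loop
vertex -3.329 -0.019 1.501
vertex -2.577 0.122 2.126
vertex -2.408 -0.243 1.223
endloop
endfacet
facet normal -0.139 0.495 -0.858
outer loop
vertex -3.329 -0.019 1.501
vertex -2.408 -0.243 1.223
vertex -3.154 -0.849 0.994
endloop
endfacet
facet normal -0.753 0.220 -0.620
outer loop
vertex -3.329 -0.019 1.501
vertex -3.154 -0.849 0.994
vertex -3.784 -0.859 1.755
endloop
endfacet
facet normal -0.875 0.483 0.032
outer loop
vertex -3.329 -0.019 1.501
vertex -3.784 -0.859 1.755
vertex -3.427 -0.259 2.455
endloop
endfacet
facet normal 0.741 0.660 -0.128
outer loop
vertex -2.408 -0.243 1.223
vertex -2.577 0.122 2.126
vertex -1.936 -0.621 2.005
endloop
endfacet
facet normal 0.005 0.648 0.762
outer loop
vertex -2.577 0.122 2.126
vertex -3.427 -0.259 2.455
vertex -2.566 -0.631 2.766
endloop
endfacet
facet normal -0.867 -0.061 0.494
outer loop
vertex -3.427 -0.259 2.455
vertex -3.784 -0.859 1.755
vertex -3.312 -1.237 2.537
endloop
endfacet
facet normal -0.670 -0.487 -0.561
outer loop
vertex -3.784 -0.859 1.755
vertex -3.154 -0.849 0.994
vertex -3.143 -1.602 1.634
endloop
endfacet
facet normal 0.324 -0.041 -0.945
outer loop
vertex -3.154 -0.849 0.994
vertex -2.408 -0.243 1.223
vertex -2.293 -1.221 1.305
endloop
endfacet
facet normal 0.753 -0.220 0.620
outer loop
vertex -2.391 -1.461 2.259
vertex -1.936 -0.621 2.005
vertex -2.566 -0.631 2.766
endloop
endfacet
facet normal 0.139 -0.495 0.858
outer loop
vertex -2.391 -1.461 2.259
vertex -2.566 -0.631 2.766
vertex -3.312 -1.237 2.537
endloop
endfacet
facet normal -0.119 -0.928 0.353
outer loop
vertex -2.391 -1.461 2.259
vertex -3.312 -1.237 2.537
vertex -3.143 -1.602 1.634
endloop
endfacet
facet normal 0.336 -0.921 -0.197
outer loop
vertex -2.391 -1.461 2.259
vertex -3.143 -1.602 1.634
vertex -2.293 -1.221 1.305
endloop
endfacet
facet normal 0.875 -0.483 -0.032
outer loop
vertex -2.391 -1.461 2.259
vertex -2.293 -1.221 1.305
vertex -1.936 -0.621 2.005
endloop
endfacet
facet normal 0.670 0.487 0.561
outer loop
vertex -2.566 -0.631 2.766
vertex -1.936 -0.621 2.005
vertex -2.577 0.122 2.126
endloop
endfacet
facet normal -0.324 0.041 0.945
outer loop
vertex -3.312 -1.237 2.537
vertex -2.566 -0.631 2.766
vertex -3.427 -0.259 2.455
endloop
endfacet
facet normal -0.741 -0.660 0.128
outer loop
vertex -3.143 -1.602 1.634
vertex -3.312 -1.237 2.537
vertex -3.784 -0.859 1.755
endloop
endfacet
facet normal -0.005 -0.648 -0.762
outer loop
vertex -2.293 -1.221 1.305
vertex -3.143 -1.602 1.634
vertex -3.154 -0.849 0.994
endloop
endfacet
facet normal 0.867 0.061 -0.494
outer loop
vertex -1.936 -0.621 2.005
vertex -2.293 -1.221 1.305
vertex -2.408 -0.243 1.223
endloop
endfacet

endsolid


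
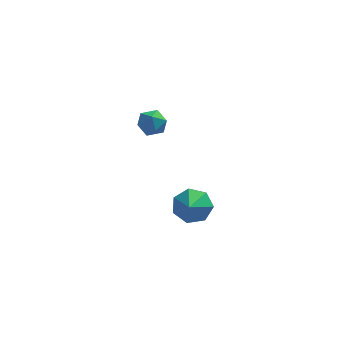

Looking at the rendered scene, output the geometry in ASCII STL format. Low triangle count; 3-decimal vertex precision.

solid 
facet normal -0.791 0.601 0.115
outer loop
vertex -1.409 -0.511 0.905
vertex -1.29 -0.477 1.545
vertex -1.02 -0.044 1.139
endloop
endfacet
facet normal -0.500 0.683 -0.532
outer loop
vertex -1.409 -0.511 0.905
vertex -1.02 -0.044 1.139
vertex -0.86 -0.355 0.589
endloop
endfacet
facet normal -0.509 0.049 -0.860
outer loop
vertex -1.409 -0.511 0.905
vertex -0.86 -0.355 0.589
vertex -1.032 -0.981 0.655
endloop
endfacet
facet normal -0.804 -0.424 -0.416
outer loop
vertex -1.409 -0.511 0.905
vertex -1.032 -0.981 0.655
vertex -1.298 -1.056 1.246
endloop
endfacet
facet normal -0.979 -0.083 0.186
outer loop
vertex -1.409 -0.511 0.905
vertex -1.298 -1.056 1.246
vertex -1.29 -0.477 1.545
endloop
endfacet
facet normal 0.180 0.878 -0.444
outer loop
vertex -0.86 -0.355 0.589
vertex -1.02 -0.044 1.139
vertex -0.402 -0.224 1.034
endloop
endfacet
facet normal -0.290 0.745 0.601
outer loop
vertex -1.02 -0.044 1.139
vertex -1.29 -0.477 1.545
vertex -0.668 -0.299 1.625
endloop
endfacet
facet normal -0.594 -0.363 0.718
outer loop
vertex -1.29 -0.477 1.545
vertex -1.298 -1.056 1.246
vertex -0.84 -0.925 1.691
endloop
endfacet
facet normal -0.310 -0.916 -0.256
outer loop
vertex -1.298 -1.056 1.246
vertex -1.032 -0.981 0.655
vertex -0.68 -1.236 1.141
endloop
endfacet
facet normal 0.168 -0.149 -0.974
outer loop
vertex -1.032 -0.981 0.655
vertex -0.86 -0.355 0.589
vertex -0.41 -0.803 0.735
endloop
endfacet
facet normal 0.804 0.424 0.416
outer loop
vertex -0.291 -0.769 1.375
vertex -0.402 -0.224 1.034
vertex -0.668 -0.299 1.625
endloop
endfacet
facet normal 0.509 -0.049 0.860
outer loop
vertex -0.291 -0.769 1.375
vertex -0.668 -0.299 1.625
vertex -0.84 -0.925 1.691
endloop
endfacet
facet normal 0.500 -0.683 0.532
outer loop
vertex -0.291 -0.769 1.375
vertex -0.84 -0.925 1.691
vertex -0.68 -1.236 1.141
endloop
endfacet
facet normal 0.791 -0.601 -0.115
outer loop
vertex -0.291 -0.769 1.375
vertex -0.68 -1.236 1.141
vertex -0.41 -0.803 0.735
endloop
endfacet
facet normal 0.979 0.083 -0.186
outer loop
vertex -0.291 -0.769 1.375
vertex -0.41 -0.803 0.735
vertex -0.402 -0.224 1.034
endloop
endfacet
facet normal 0.310 0.916 0.256
outer loop
vertex -0.668 -0.299 1.625
vertex -0.402 -0.224 1.034
vertex -1.02 -0.044 1.139
endloop
endfacet
facet normal -0.168 0.149 0.974
outer loop
vertex -0.84 -0.925 1.691
vertex -0.668 -0.299 1.625
vertex -1.29 -0.477 1.545
endloop
endfacet
facet normal -0.180 -0.878 0.444
outer loop
vertex -0.68 -1.236 1.141
vertex -0.84 -0.925 1.691
vertex -1.298 -1.056 1.246
endloop
endfacet
facet normal 0.290 -0.745 -0.601
outer loop
vertex -0.41 -0.803 0.735
vertex -0.68 -1.236 1.141
vertex -1.032 -0.981 0.655
endloop
endfacet
facet normal 0.594 0.363 -0.718
outer loop
vertex -0.402 -0.224 1.034
vertex -0.41 -0.803 0.735
vertex -0.86 -0.355 0.589
endloop
endfacet
facet normal 0.074 0.814 -0.576
outer loop
vertex 1.184 0.174 -3.491
vertex 0.662 -0.166 -4.039
vertex 0.486 0.313 -3.384
endloop
endfacet
facet normal 0.154 0.012 0.988
outer loop
vertex 1.184 0.174 -3.491
vertex 0.486 0.313 -3.384
vertex 0.578 -1.094 -3.381
endloop
endfacet
facet normal 0.074 0.814 -0.576
outer loop
vertex 0.486 0.313 -3.384
vertex 0.662 -0.166 -4.039
vertex -0.08 0.091 -3.771
endloop
endfacet
facet normal -0.555 -0.035 0.831
outer loop
vertex 0.486 0.313 -3.384
vertex -0.08 0.091 -3.771
vertex 0.578 -1.094 -3.381
endloop
endfacet
facet normal 0.074 0.814 -0.577
outer loop
vertex -0.08 0.091 -3.771
vertex 0.662 -0.166 -4.039
vertex -0.087 -0.325 -4.359
endloop
endfacet
facet normal -0.874 -0.391 0.287
outer loop
vertex -0.08 0.091 -3.771
vertex -0.087 -0.325 -4.359
vertex 0.578 -1.094 -3.381
endloop
endfacet
facet normal 0.073 0.814 -0.576
outer loop
vertex -0.087 -0.325 -4.359
vertex 0.662 -0.166 -4.039
vertex 0.47 -0.621 -4.706
endloop
endfacet
facet normal -0.566 -0.790 -0.236
outer loop
vertex -0.087 -0.325 -4.359
vertex 0.47 -0.621 -4.706
vertex 0.578 -1.094 -3.381
endloop
endfacet
facet normal 0.075 0.814 -0.577
outer loop
vertex 0.47 -0.621 -4.706
vertex 0.662 -0.166 -4.039
vertex 1.172 -0.575 -4.55
endloop
endfacet
facet normal 0.137 -0.929 -0.343
outer loop
vertex 0.47 -0.621 -4.706
vertex 1.172 -0.575 -4.55
vertex 0.578 -1.094 -3.381
endloop
endfacet
facet normal 0.075 0.814 -0.576
outer loop
vertex 1.172 -0.575 -4.55
vertex 0.662 -0.166 -4.039
vertex 1.49 -0.221 -4.009
endloop
endfacet
facet normal 0.707 -0.706 0.046
outer loop
vertex 1.172 -0.575 -4.55
vertex 1.49 -0.221 -4.009
vertex 0.578 -1.094 -3.381
endloop
endfacet
facet normal 0.075 0.814 -0.576
outer loop
vertex 1.49 -0.221 -4.009
vertex 0.662 -0.166 -4.039
vertex 1.184 0.174 -3.491
endloop
endfacet
facet normal 0.714 -0.286 0.639
outer loop
vertex 1.49 -0.221 -4.009
vertex 1.184 0.174 -3.491
vertex 0.578 -1.094 -3.381
endloop
endfacet

endsolid


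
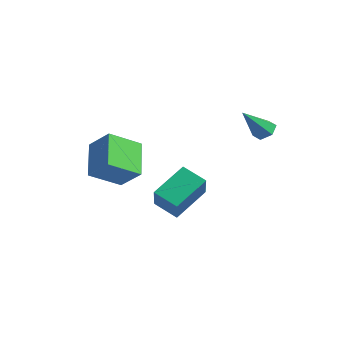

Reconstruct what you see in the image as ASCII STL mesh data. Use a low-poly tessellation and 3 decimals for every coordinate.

solid 
facet normal -0.477 0.444 -0.759
outer loop
vertex 0.697 0.666 -4.758
vertex 0.713 2.319 -3.801
vertex 1.795 0.957 -5.278
endloop
endfacet
facet normal -0.008 -0.865 -0.501
outer loop
vertex 2.587 0.221 -4.019
vertex 0.697 0.666 -4.758
vertex 1.795 0.957 -5.278
endloop
endfacet
facet normal -0.477 0.443 -0.759
outer loop
vertex 1.795 0.957 -5.278
vertex 0.713 2.319 -3.801
vertex 1.811 2.61 -4.322
endloop
endfacet
facet normal 0.879 0.233 -0.417
outer loop
vertex 1.811 2.61 -4.322
vertex 2.587 0.221 -4.019
vertex 1.795 0.957 -5.278
endloop
endfacet
facet normal -0.879 -0.233 0.417
outer loop
vertex 0.697 0.666 -4.758
vertex 1.505 1.583 -2.542
vertex 0.713 2.319 -3.801
endloop
endfacet
facet normal -0.008 -0.866 -0.501
outer loop
vertex 1.489 -0.07 -3.498
vertex 0.697 0.666 -4.758
vertex 2.587 0.221 -4.019
endloop
endfacet
facet normal -0.879 -0.232 0.417
outer loop
vertex 1.489 -0.07 -3.498
vertex 1.505 1.583 -2.542
vertex 0.697 0.666 -4.758
endloop
endfacet
facet normal 0.008 0.866 0.501
outer loop
vertex 0.713 2.319 -3.801
vertex 1.505 1.583 -2.542
vertex 1.811 2.61 -4.322
endloop
endfacet
facet normal 0.879 0.233 -0.417
outer loop
vertex 2.603 1.874 -3.062
vertex 2.587 0.221 -4.019
vertex 1.811 2.61 -4.322
endloop
endfacet
facet normal 0.008 0.866 0.501
outer loop
vertex 1.811 2.61 -4.322
vertex 1.505 1.583 -2.542
vertex 2.603 1.874 -3.062
endloop
endfacet
facet normal 0.477 -0.444 0.758
outer loop
vertex 2.603 1.874 -3.062
vertex 1.489 -0.07 -3.498
vertex 2.587 0.221 -4.019
endloop
endfacet
facet normal 0.477 -0.443 0.759
outer loop
vertex 1.505 1.583 -2.542
vertex 1.489 -0.07 -3.498
vertex 2.603 1.874 -3.062
endloop
endfacet
facet normal 0.147 0.633 -0.760
outer loop
vertex 4.679 3.642 -0.189
vertex 4.104 3.779 -0.186
vertex 4.483 4.088 0.145
endloop
endfacet
facet normal 0.850 -0.020 0.526
outer loop
vertex 4.679 3.642 -0.189
vertex 4.483 4.088 0.145
vertex 3.856 2.701 1.106
endloop
endfacet
facet normal 0.146 0.634 -0.759
outer loop
vertex 4.483 4.088 0.145
vertex 4.104 3.779 -0.186
vertex 3.909 4.224 0.148
endloop
endfacet
facet normal 0.129 0.525 0.841
outer loop
vertex 4.483 4.088 0.145
vertex 3.909 4.224 0.148
vertex 3.856 2.701 1.106
endloop
endfacet
facet normal 0.146 0.634 -0.759
outer loop
vertex 3.909 4.224 0.148
vertex 4.104 3.779 -0.186
vertex 3.53 3.915 -0.183
endloop
endfacet
facet normal -0.763 0.363 0.535
outer loop
vertex 3.909 4.224 0.148
vertex 3.53 3.915 -0.183
vertex 3.856 2.701 1.106
endloop
endfacet
facet normal 0.146 0.633 -0.760
outer loop
vertex 3.53 3.915 -0.183
vertex 4.104 3.779 -0.186
vertex 3.726 3.469 -0.517
endloop
endfacet
facet normal -0.935 -0.345 -0.088
outer loop
vertex 3.53 3.915 -0.183
vertex 3.726 3.469 -0.517
vertex 3.856 2.701 1.106
endloop
endfacet
facet normal 0.147 0.632 -0.760
outer loop
vertex 3.726 3.469 -0.517
vertex 4.104 3.779 -0.186
vertex 4.3 3.333 -0.519
endloop
endfacet
facet normal -0.212 -0.890 -0.404
outer loop
vertex 3.726 3.469 -0.517
vertex 4.3 3.333 -0.519
vertex 3.856 2.701 1.106
endloop
endfacet
facet normal 0.147 0.632 -0.761
outer loop
vertex 4.3 3.333 -0.519
vertex 4.104 3.779 -0.186
vertex 4.679 3.642 -0.189
endloop
endfacet
facet normal 0.679 -0.728 -0.098
outer loop
vertex 4.3 3.333 -0.519
vertex 4.679 3.642 -0.189
vertex 3.856 2.701 1.106
endloop
endfacet
facet normal -0.623 0.572 0.533
outer loop
vertex 0.279 -1.448 -0.003
vertex 0.781 -0.097 -0.867
vertex -0.726 -1.672 -0.937
endloop
endfacet
facet normal -0.299 -0.804 0.514
outer loop
vertex 0.439 -2.743 -1.933
vertex 0.279 -1.448 -0.003
vertex -0.726 -1.672 -0.937
endloop
endfacet
facet normal -0.623 0.572 0.533
outer loop
vertex -0.726 -1.672 -0.937
vertex 0.781 -0.097 -0.867
vertex -0.224 -0.321 -1.801
endloop
endfacet
facet normal -0.723 -0.161 -0.672
outer loop
vertex -0.224 -0.321 -1.801
vertex 0.439 -2.743 -1.933
vertex -0.726 -1.672 -0.937
endloop
endfacet
facet normal 0.723 0.161 0.672
outer loop
vertex 0.279 -1.448 -0.003
vertex 1.946 -1.168 -1.863
vertex 0.781 -0.097 -0.867
endloop
endfacet
facet normal -0.299 -0.804 0.514
outer loop
vertex 1.444 -2.519 -0.999
vertex 0.279 -1.448 -0.003
vertex 0.439 -2.743 -1.933
endloop
endfacet
facet normal 0.723 0.161 0.672
outer loop
vertex 1.444 -2.519 -0.999
vertex 1.946 -1.168 -1.863
vertex 0.279 -1.448 -0.003
endloop
endfacet
facet normal 0.299 0.804 -0.514
outer loop
vertex 0.781 -0.097 -0.867
vertex 1.946 -1.168 -1.863
vertex -0.224 -0.321 -1.801
endloop
endfacet
facet normal -0.723 -0.161 -0.672
outer loop
vertex 0.941 -1.392 -2.797
vertex 0.439 -2.743 -1.933
vertex -0.224 -0.321 -1.801
endloop
endfacet
facet normal 0.299 0.804 -0.514
outer loop
vertex -0.224 -0.321 -1.801
vertex 1.946 -1.168 -1.863
vertex 0.941 -1.392 -2.797
endloop
endfacet
facet normal 0.623 -0.572 -0.533
outer loop
vertex 0.941 -1.392 -2.797
vertex 1.444 -2.519 -0.999
vertex 0.439 -2.743 -1.933
endloop
endfacet
facet normal 0.623 -0.572 -0.533
outer loop
vertex 1.946 -1.168 -1.863
vertex 1.444 -2.519 -0.999
vertex 0.941 -1.392 -2.797
endloop
endfacet

endsolid


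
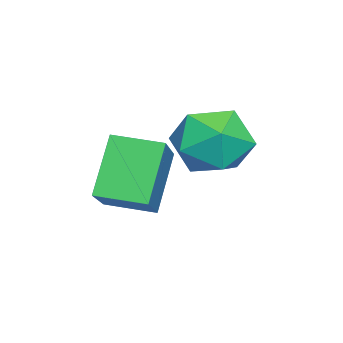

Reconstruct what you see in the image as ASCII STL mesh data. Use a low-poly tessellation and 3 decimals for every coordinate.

solid 
facet normal -0.831 -0.153 -0.535
outer loop
vertex -3.588 -3.618 -1.126
vertex -3.73 -2.216 -1.306
vertex -2.498 -3.722 -2.787
endloop
endfacet
facet normal 0.100 -0.987 0.127
outer loop
vertex -0.77 -3.404 -1.674
vertex -3.588 -3.618 -1.126
vertex -2.498 -3.722 -2.787
endloop
endfacet
facet normal -0.831 -0.153 -0.535
outer loop
vertex -2.498 -3.722 -2.787
vertex -3.73 -2.216 -1.306
vertex -2.64 -2.32 -2.968
endloop
endfacet
facet normal 0.548 -0.052 -0.835
outer loop
vertex -2.64 -2.32 -2.968
vertex -0.77 -3.404 -1.674
vertex -2.498 -3.722 -2.787
endloop
endfacet
facet normal -0.547 0.052 0.835
outer loop
vertex -3.588 -3.618 -1.126
vertex -2.002 -1.898 -0.193
vertex -3.73 -2.216 -1.306
endloop
endfacet
facet normal 0.100 -0.987 0.127
outer loop
vertex -1.86 -3.3 -0.012
vertex -3.588 -3.618 -1.126
vertex -0.77 -3.404 -1.674
endloop
endfacet
facet normal -0.548 0.052 0.835
outer loop
vertex -1.86 -3.3 -0.012
vertex -2.002 -1.898 -0.193
vertex -3.588 -3.618 -1.126
endloop
endfacet
facet normal -0.100 0.987 -0.127
outer loop
vertex -3.73 -2.216 -1.306
vertex -2.002 -1.898 -0.193
vertex -2.64 -2.32 -2.968
endloop
endfacet
facet normal 0.548 -0.052 -0.835
outer loop
vertex -0.912 -2.002 -1.854
vertex -0.77 -3.404 -1.674
vertex -2.64 -2.32 -2.968
endloop
endfacet
facet normal -0.100 0.987 -0.127
outer loop
vertex -2.64 -2.32 -2.968
vertex -2.002 -1.898 -0.193
vertex -0.912 -2.002 -1.854
endloop
endfacet
facet normal 0.831 0.153 0.535
outer loop
vertex -0.912 -2.002 -1.854
vertex -1.86 -3.3 -0.012
vertex -0.77 -3.404 -1.674
endloop
endfacet
facet normal 0.831 0.153 0.535
outer loop
vertex -2.002 -1.898 -0.193
vertex -1.86 -3.3 -0.012
vertex -0.912 -2.002 -1.854
endloop
endfacet
facet normal -0.473 0.792 0.386
outer loop
vertex -5.01 -0.702 -0.81
vertex -4.295 -0.768 0.202
vertex -3.936 -0.082 -0.768
endloop
endfacet
facet normal -0.463 0.824 -0.327
outer loop
vertex -5.01 -0.702 -0.81
vertex -3.936 -0.082 -0.768
vertex -4.267 -0.679 -1.804
endloop
endfacet
facet normal -0.781 0.235 -0.578
outer loop
vertex -5.01 -0.702 -0.81
vertex -4.267 -0.679 -1.804
vertex -4.829 -1.735 -1.474
endloop
endfacet
facet normal -0.987 -0.159 -0.021
outer loop
vertex -5.01 -0.702 -0.81
vertex -4.829 -1.735 -1.474
vertex -4.847 -1.79 -0.235
endloop
endfacet
facet normal -0.797 0.185 0.575
outer loop
vertex -5.01 -0.702 -0.81
vertex -4.847 -1.79 -0.235
vertex -4.295 -0.768 0.202
endloop
endfacet
facet normal 0.218 0.814 -0.539
outer loop
vertex -4.267 -0.679 -1.804
vertex -3.936 -0.082 -0.768
vertex -3.093 -0.73 -1.405
endloop
endfacet
facet normal 0.202 0.763 0.614
outer loop
vertex -3.936 -0.082 -0.768
vertex -4.295 -0.768 0.202
vertex -3.111 -0.785 -0.166
endloop
endfacet
facet normal -0.322 -0.220 0.921
outer loop
vertex -4.295 -0.768 0.202
vertex -4.847 -1.79 -0.235
vertex -3.673 -1.841 0.164
endloop
endfacet
facet normal -0.629 -0.776 -0.044
outer loop
vertex -4.847 -1.79 -0.235
vertex -4.829 -1.735 -1.474
vertex -4.004 -2.438 -0.872
endloop
endfacet
facet normal -0.296 -0.138 -0.945
outer loop
vertex -4.829 -1.735 -1.474
vertex -4.267 -0.679 -1.804
vertex -3.645 -1.752 -1.842
endloop
endfacet
facet normal 0.987 0.159 0.021
outer loop
vertex -2.93 -1.818 -0.83
vertex -3.093 -0.73 -1.405
vertex -3.111 -0.785 -0.166
endloop
endfacet
facet normal 0.781 -0.235 0.578
outer loop
vertex -2.93 -1.818 -0.83
vertex -3.111 -0.785 -0.166
vertex -3.673 -1.841 0.164
endloop
endfacet
facet normal 0.463 -0.824 0.327
outer loop
vertex -2.93 -1.818 -0.83
vertex -3.673 -1.841 0.164
vertex -4.004 -2.438 -0.872
endloop
endfacet
facet normal 0.473 -0.792 -0.386
outer loop
vertex -2.93 -1.818 -0.83
vertex -4.004 -2.438 -0.872
vertex -3.645 -1.752 -1.842
endloop
endfacet
facet normal 0.797 -0.185 -0.575
outer loop
vertex -2.93 -1.818 -0.83
vertex -3.645 -1.752 -1.842
vertex -3.093 -0.73 -1.405
endloop
endfacet
facet normal 0.629 0.776 0.044
outer loop
vertex -3.111 -0.785 -0.166
vertex -3.093 -0.73 -1.405
vertex -3.936 -0.082 -0.768
endloop
endfacet
facet normal 0.296 0.138 0.945
outer loop
vertex -3.673 -1.841 0.164
vertex -3.111 -0.785 -0.166
vertex -4.295 -0.768 0.202
endloop
endfacet
facet normal -0.218 -0.814 0.539
outer loop
vertex -4.004 -2.438 -0.872
vertex -3.673 -1.841 0.164
vertex -4.847 -1.79 -0.235
endloop
endfacet
facet normal -0.202 -0.763 -0.614
outer loop
vertex -3.645 -1.752 -1.842
vertex -4.004 -2.438 -0.872
vertex -4.829 -1.735 -1.474
endloop
endfacet
facet normal 0.322 0.220 -0.921
outer loop
vertex -3.093 -0.73 -1.405
vertex -3.645 -1.752 -1.842
vertex -4.267 -0.679 -1.804
endloop
endfacet

endsolid


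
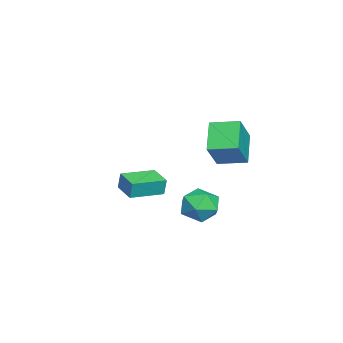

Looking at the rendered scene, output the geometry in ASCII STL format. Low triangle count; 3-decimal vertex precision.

solid 
facet normal -0.636 0.144 -0.758
outer loop
vertex -1.431 1.651 1.944
vertex -1.376 3.259 2.204
vertex 0.081 1.8 0.705
endloop
endfacet
facet normal -0.034 -0.987 -0.160
outer loop
vertex 1.396 1.501 2.276
vertex -1.431 1.651 1.944
vertex 0.081 1.8 0.705
endloop
endfacet
facet normal -0.635 0.145 -0.759
outer loop
vertex 0.081 1.8 0.705
vertex -1.376 3.259 2.204
vertex 0.136 3.408 0.966
endloop
endfacet
facet normal 0.772 0.076 -0.631
outer loop
vertex 0.136 3.408 0.966
vertex 1.396 1.501 2.276
vertex 0.081 1.8 0.705
endloop
endfacet
facet normal -0.772 -0.076 0.632
outer loop
vertex -1.431 1.651 1.944
vertex -0.061 2.96 3.775
vertex -1.376 3.259 2.204
endloop
endfacet
facet normal -0.034 -0.987 -0.160
outer loop
vertex -0.116 1.352 3.514
vertex -1.431 1.651 1.944
vertex 1.396 1.501 2.276
endloop
endfacet
facet normal -0.771 -0.076 0.632
outer loop
vertex -0.116 1.352 3.514
vertex -0.061 2.96 3.775
vertex -1.431 1.651 1.944
endloop
endfacet
facet normal 0.034 0.987 0.160
outer loop
vertex -1.376 3.259 2.204
vertex -0.061 2.96 3.775
vertex 0.136 3.408 0.966
endloop
endfacet
facet normal 0.771 0.076 -0.632
outer loop
vertex 1.451 3.109 2.536
vertex 1.396 1.501 2.276
vertex 0.136 3.408 0.966
endloop
endfacet
facet normal 0.034 0.987 0.160
outer loop
vertex 0.136 3.408 0.966
vertex -0.061 2.96 3.775
vertex 1.451 3.109 2.536
endloop
endfacet
facet normal 0.635 -0.144 0.759
outer loop
vertex 1.451 3.109 2.536
vertex -0.116 1.352 3.514
vertex 1.396 1.501 2.276
endloop
endfacet
facet normal 0.636 -0.145 0.758
outer loop
vertex -0.061 2.96 3.775
vertex -0.116 1.352 3.514
vertex 1.451 3.109 2.536
endloop
endfacet
facet normal -0.859 -0.453 0.240
outer loop
vertex 2.0 1.476 -1.08
vertex 2.575 0.493 -0.879
vertex 2.413 1.253 -0.022
endloop
endfacet
facet normal -0.885 0.242 0.397
outer loop
vertex 2.0 1.476 -1.08
vertex 2.413 1.253 -0.022
vertex 2.505 2.317 -0.467
endloop
endfacet
facet normal -0.767 0.609 -0.204
outer loop
vertex 2.0 1.476 -1.08
vertex 2.505 2.317 -0.467
vertex 2.724 2.214 -1.598
endloop
endfacet
facet normal -0.666 0.140 -0.732
outer loop
vertex 2.0 1.476 -1.08
vertex 2.724 2.214 -1.598
vertex 2.767 1.086 -1.852
endloop
endfacet
facet normal -0.723 -0.517 -0.458
outer loop
vertex 2.0 1.476 -1.08
vertex 2.767 1.086 -1.852
vertex 2.575 0.493 -0.879
endloop
endfacet
facet normal -0.354 0.387 0.852
outer loop
vertex 2.505 2.317 -0.467
vertex 2.413 1.253 -0.022
vertex 3.393 1.854 0.112
endloop
endfacet
facet normal -0.311 -0.740 0.597
outer loop
vertex 2.413 1.253 -0.022
vertex 2.575 0.493 -0.879
vertex 3.436 0.726 -0.142
endloop
endfacet
facet normal -0.093 -0.842 -0.531
outer loop
vertex 2.575 0.493 -0.879
vertex 2.767 1.086 -1.852
vertex 3.655 0.623 -1.273
endloop
endfacet
facet normal -0.001 0.220 -0.976
outer loop
vertex 2.767 1.086 -1.852
vertex 2.724 2.214 -1.598
vertex 3.747 1.687 -1.718
endloop
endfacet
facet normal -0.162 0.979 -0.121
outer loop
vertex 2.724 2.214 -1.598
vertex 2.505 2.317 -0.467
vertex 3.585 2.447 -0.861
endloop
endfacet
facet normal 0.666 -0.140 0.732
outer loop
vertex 4.16 1.464 -0.66
vertex 3.393 1.854 0.112
vertex 3.436 0.726 -0.142
endloop
endfacet
facet normal 0.767 -0.609 0.204
outer loop
vertex 4.16 1.464 -0.66
vertex 3.436 0.726 -0.142
vertex 3.655 0.623 -1.273
endloop
endfacet
facet normal 0.885 -0.242 -0.397
outer loop
vertex 4.16 1.464 -0.66
vertex 3.655 0.623 -1.273
vertex 3.747 1.687 -1.718
endloop
endfacet
facet normal 0.859 0.453 -0.240
outer loop
vertex 4.16 1.464 -0.66
vertex 3.747 1.687 -1.718
vertex 3.585 2.447 -0.861
endloop
endfacet
facet normal 0.723 0.517 0.458
outer loop
vertex 4.16 1.464 -0.66
vertex 3.585 2.447 -0.861
vertex 3.393 1.854 0.112
endloop
endfacet
facet normal 0.001 -0.220 0.976
outer loop
vertex 3.436 0.726 -0.142
vertex 3.393 1.854 0.112
vertex 2.413 1.253 -0.022
endloop
endfacet
facet normal 0.162 -0.979 0.121
outer loop
vertex 3.655 0.623 -1.273
vertex 3.436 0.726 -0.142
vertex 2.575 0.493 -0.879
endloop
endfacet
facet normal 0.354 -0.387 -0.852
outer loop
vertex 3.747 1.687 -1.718
vertex 3.655 0.623 -1.273
vertex 2.767 1.086 -1.852
endloop
endfacet
facet normal 0.311 0.740 -0.597
outer loop
vertex 3.585 2.447 -0.861
vertex 3.747 1.687 -1.718
vertex 2.724 2.214 -1.598
endloop
endfacet
facet normal 0.093 0.842 0.531
outer loop
vertex 3.393 1.854 0.112
vertex 3.585 2.447 -0.861
vertex 2.505 2.317 -0.467
endloop
endfacet
facet normal -0.626 0.775 -0.086
outer loop
vertex -4.399 -2.372 -2.148
vertex -3.262 -1.475 -2.332
vertex -4.447 -2.528 -3.205
endloop
endfacet
facet normal -0.779 -0.615 0.126
outer loop
vertex -3.158 -4.125 -3.028
vertex -4.399 -2.372 -2.148
vertex -4.447 -2.528 -3.205
endloop
endfacet
facet normal -0.626 0.775 -0.086
outer loop
vertex -4.447 -2.528 -3.205
vertex -3.262 -1.475 -2.332
vertex -3.31 -1.631 -3.389
endloop
endfacet
facet normal -0.045 -0.146 -0.988
outer loop
vertex -3.31 -1.631 -3.389
vertex -3.158 -4.125 -3.028
vertex -4.447 -2.528 -3.205
endloop
endfacet
facet normal 0.045 0.146 0.988
outer loop
vertex -4.399 -2.372 -2.148
vertex -1.973 -3.072 -2.155
vertex -3.262 -1.475 -2.332
endloop
endfacet
facet normal -0.779 -0.615 0.126
outer loop
vertex -3.11 -3.969 -1.971
vertex -4.399 -2.372 -2.148
vertex -3.158 -4.125 -3.028
endloop
endfacet
facet normal 0.045 0.146 0.988
outer loop
vertex -3.11 -3.969 -1.971
vertex -1.973 -3.072 -2.155
vertex -4.399 -2.372 -2.148
endloop
endfacet
facet normal 0.779 0.615 -0.126
outer loop
vertex -3.262 -1.475 -2.332
vertex -1.973 -3.072 -2.155
vertex -3.31 -1.631 -3.389
endloop
endfacet
facet normal -0.045 -0.146 -0.988
outer loop
vertex -2.021 -3.228 -3.212
vertex -3.158 -4.125 -3.028
vertex -3.31 -1.631 -3.389
endloop
endfacet
facet normal 0.779 0.615 -0.126
outer loop
vertex -3.31 -1.631 -3.389
vertex -1.973 -3.072 -2.155
vertex -2.021 -3.228 -3.212
endloop
endfacet
facet normal 0.626 -0.775 0.086
outer loop
vertex -2.021 -3.228 -3.212
vertex -3.11 -3.969 -1.971
vertex -3.158 -4.125 -3.028
endloop
endfacet
facet normal 0.626 -0.775 0.086
outer loop
vertex -1.973 -3.072 -2.155
vertex -3.11 -3.969 -1.971
vertex -2.021 -3.228 -3.212
endloop
endfacet

endsolid


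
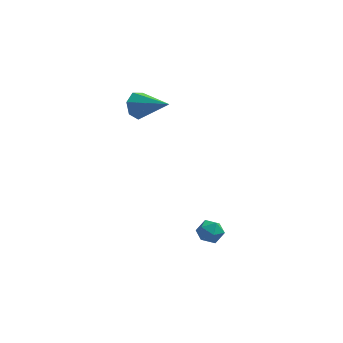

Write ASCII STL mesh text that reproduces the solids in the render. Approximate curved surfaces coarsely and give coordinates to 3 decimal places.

solid 
facet normal 0.359 0.856 -0.372
outer loop
vertex -0.578 -0.152 -3.371
vertex -1.148 0.189 -3.137
vertex -0.58 0.129 -2.726
endloop
endfacet
facet normal 0.890 0.419 -0.180
outer loop
vertex -0.578 -0.152 -3.371
vertex -0.58 0.129 -2.726
vertex -0.301 -0.509 -2.831
endloop
endfacet
facet normal 0.817 -0.190 -0.545
outer loop
vertex -0.578 -0.152 -3.371
vertex -0.301 -0.509 -2.831
vertex -0.697 -0.843 -3.308
endloop
endfacet
facet normal 0.241 -0.129 -0.962
outer loop
vertex -0.578 -0.152 -3.371
vertex -0.697 -0.843 -3.308
vertex -1.221 -0.412 -3.497
endloop
endfacet
facet normal -0.042 0.517 -0.855
outer loop
vertex -0.578 -0.152 -3.371
vertex -1.221 -0.412 -3.497
vertex -1.148 0.189 -3.137
endloop
endfacet
facet normal 0.814 0.272 0.513
outer loop
vertex -0.301 -0.509 -2.831
vertex -0.58 0.129 -2.726
vertex -0.699 -0.388 -2.263
endloop
endfacet
facet normal -0.044 0.978 0.204
outer loop
vertex -0.58 0.129 -2.726
vertex -1.148 0.189 -3.137
vertex -1.223 0.043 -2.452
endloop
endfacet
facet normal -0.694 0.430 -0.578
outer loop
vertex -1.148 0.189 -3.137
vertex -1.221 -0.412 -3.497
vertex -1.619 -0.291 -2.929
endloop
endfacet
facet normal -0.237 -0.617 -0.750
outer loop
vertex -1.221 -0.412 -3.497
vertex -0.697 -0.843 -3.308
vertex -1.34 -0.929 -3.034
endloop
endfacet
facet normal 0.695 -0.715 -0.076
outer loop
vertex -0.697 -0.843 -3.308
vertex -0.301 -0.509 -2.831
vertex -0.772 -0.989 -2.623
endloop
endfacet
facet normal -0.241 0.129 0.962
outer loop
vertex -1.342 -0.648 -2.389
vertex -0.699 -0.388 -2.263
vertex -1.223 0.043 -2.452
endloop
endfacet
facet normal -0.817 0.190 0.545
outer loop
vertex -1.342 -0.648 -2.389
vertex -1.223 0.043 -2.452
vertex -1.619 -0.291 -2.929
endloop
endfacet
facet normal -0.890 -0.419 0.180
outer loop
vertex -1.342 -0.648 -2.389
vertex -1.619 -0.291 -2.929
vertex -1.34 -0.929 -3.034
endloop
endfacet
facet normal -0.359 -0.856 0.372
outer loop
vertex -1.342 -0.648 -2.389
vertex -1.34 -0.929 -3.034
vertex -0.772 -0.989 -2.623
endloop
endfacet
facet normal 0.042 -0.517 0.855
outer loop
vertex -1.342 -0.648 -2.389
vertex -0.772 -0.989 -2.623
vertex -0.699 -0.388 -2.263
endloop
endfacet
facet normal 0.237 0.617 0.750
outer loop
vertex -1.223 0.043 -2.452
vertex -0.699 -0.388 -2.263
vertex -0.58 0.129 -2.726
endloop
endfacet
facet normal -0.695 0.715 0.076
outer loop
vertex -1.619 -0.291 -2.929
vertex -1.223 0.043 -2.452
vertex -1.148 0.189 -3.137
endloop
endfacet
facet normal -0.814 -0.272 -0.513
outer loop
vertex -1.34 -0.929 -3.034
vertex -1.619 -0.291 -2.929
vertex -1.221 -0.412 -3.497
endloop
endfacet
facet normal 0.044 -0.978 -0.204
outer loop
vertex -0.772 -0.989 -2.623
vertex -1.34 -0.929 -3.034
vertex -0.697 -0.843 -3.308
endloop
endfacet
facet normal 0.694 -0.430 0.578
outer loop
vertex -0.699 -0.388 -2.263
vertex -0.772 -0.989 -2.623
vertex -0.301 -0.509 -2.831
endloop
endfacet
facet normal -0.791 0.453 -0.411
outer loop
vertex -4.091 2.774 2.636
vertex -4.498 2.658 3.292
vertex -4.05 3.266 3.099
endloop
endfacet
facet normal 0.846 0.326 -0.422
outer loop
vertex -4.091 2.774 2.636
vertex -4.05 3.266 3.099
vertex -3.002 1.802 4.068
endloop
endfacet
facet normal -0.792 0.453 -0.410
outer loop
vertex -4.05 3.266 3.099
vertex -4.498 2.658 3.292
vertex -4.345 3.301 3.707
endloop
endfacet
facet normal 0.677 0.676 0.290
outer loop
vertex -4.05 3.266 3.099
vertex -4.345 3.301 3.707
vertex -3.002 1.802 4.068
endloop
endfacet
facet normal -0.791 0.453 -0.411
outer loop
vertex -4.345 3.301 3.707
vertex -4.498 2.658 3.292
vertex -4.756 2.851 4.002
endloop
endfacet
facet normal 0.205 0.399 0.894
outer loop
vertex -4.345 3.301 3.707
vertex -4.756 2.851 4.002
vertex -3.002 1.802 4.068
endloop
endfacet
facet normal -0.792 0.452 -0.411
outer loop
vertex -4.756 2.851 4.002
vertex -4.498 2.658 3.292
vertex -4.972 2.256 3.763
endloop
endfacet
facet normal -0.213 -0.297 0.931
outer loop
vertex -4.756 2.851 4.002
vertex -4.972 2.256 3.763
vertex -3.002 1.802 4.068
endloop
endfacet
facet normal -0.792 0.453 -0.410
outer loop
vertex -4.972 2.256 3.763
vertex -4.498 2.658 3.292
vertex -4.831 1.964 3.169
endloop
endfacet
facet normal -0.263 -0.889 0.375
outer loop
vertex -4.972 2.256 3.763
vertex -4.831 1.964 3.169
vertex -3.002 1.802 4.068
endloop
endfacet
facet normal -0.791 0.453 -0.411
outer loop
vertex -4.831 1.964 3.169
vertex -4.498 2.658 3.292
vertex -4.439 2.194 2.668
endloop
endfacet
facet normal 0.092 -0.930 -0.355
outer loop
vertex -4.831 1.964 3.169
vertex -4.439 2.194 2.668
vertex -3.002 1.802 4.068
endloop
endfacet
facet normal -0.792 0.452 -0.411
outer loop
vertex -4.439 2.194 2.668
vertex -4.498 2.658 3.292
vertex -4.091 2.774 2.636
endloop
endfacet
facet normal 0.586 -0.391 -0.710
outer loop
vertex -4.439 2.194 2.668
vertex -4.091 2.774 2.636
vertex -3.002 1.802 4.068
endloop
endfacet

endsolid


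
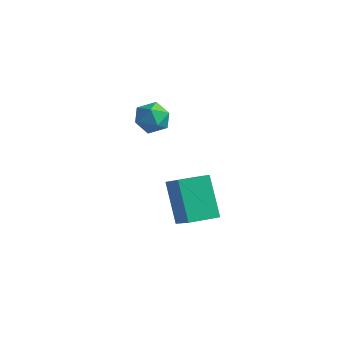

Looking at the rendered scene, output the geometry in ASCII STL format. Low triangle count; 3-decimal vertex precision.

solid 
facet normal -1.000 0.004 -0.003
outer loop
vertex -1.244 2.843 -1.508
vertex -1.246 2.11 -1.799
vertex -1.248 2.225 -1.018
endloop
endfacet
facet normal -0.744 0.418 0.521
outer loop
vertex -1.244 2.843 -1.508
vertex -1.248 2.225 -1.018
vertex -0.79 2.848 -0.863
endloop
endfacet
facet normal -0.329 0.917 0.225
outer loop
vertex -1.244 2.843 -1.508
vertex -0.79 2.848 -0.863
vertex -0.505 3.118 -1.547
endloop
endfacet
facet normal -0.328 0.813 -0.481
outer loop
vertex -1.244 2.843 -1.508
vertex -0.505 3.118 -1.547
vertex -0.787 2.662 -2.125
endloop
endfacet
facet normal -0.742 0.249 -0.623
outer loop
vertex -1.244 2.843 -1.508
vertex -0.787 2.662 -2.125
vertex -1.246 2.11 -1.799
endloop
endfacet
facet normal -0.335 0.012 0.942
outer loop
vertex -0.79 2.848 -0.863
vertex -1.248 2.225 -1.018
vertex -0.513 2.118 -0.755
endloop
endfacet
facet normal -0.749 -0.656 0.095
outer loop
vertex -1.248 2.225 -1.018
vertex -1.246 2.11 -1.799
vertex -0.795 1.662 -1.333
endloop
endfacet
facet normal -0.332 -0.260 -0.907
outer loop
vertex -1.246 2.11 -1.799
vertex -0.787 2.662 -2.125
vertex -0.51 1.932 -2.017
endloop
endfacet
facet normal 0.338 0.652 -0.679
outer loop
vertex -0.787 2.662 -2.125
vertex -0.505 3.118 -1.547
vertex -0.052 2.555 -1.862
endloop
endfacet
facet normal 0.336 0.820 0.464
outer loop
vertex -0.505 3.118 -1.547
vertex -0.79 2.848 -0.863
vertex -0.054 2.67 -1.081
endloop
endfacet
facet normal 0.328 -0.813 0.481
outer loop
vertex -0.056 1.937 -1.372
vertex -0.513 2.118 -0.755
vertex -0.795 1.662 -1.333
endloop
endfacet
facet normal 0.329 -0.917 -0.225
outer loop
vertex -0.056 1.937 -1.372
vertex -0.795 1.662 -1.333
vertex -0.51 1.932 -2.017
endloop
endfacet
facet normal 0.744 -0.418 -0.521
outer loop
vertex -0.056 1.937 -1.372
vertex -0.51 1.932 -2.017
vertex -0.052 2.555 -1.862
endloop
endfacet
facet normal 1.000 -0.004 0.003
outer loop
vertex -0.056 1.937 -1.372
vertex -0.052 2.555 -1.862
vertex -0.054 2.67 -1.081
endloop
endfacet
facet normal 0.742 -0.249 0.623
outer loop
vertex -0.056 1.937 -1.372
vertex -0.054 2.67 -1.081
vertex -0.513 2.118 -0.755
endloop
endfacet
facet normal -0.338 -0.652 0.679
outer loop
vertex -0.795 1.662 -1.333
vertex -0.513 2.118 -0.755
vertex -1.248 2.225 -1.018
endloop
endfacet
facet normal -0.336 -0.820 -0.464
outer loop
vertex -0.51 1.932 -2.017
vertex -0.795 1.662 -1.333
vertex -1.246 2.11 -1.799
endloop
endfacet
facet normal 0.335 -0.012 -0.942
outer loop
vertex -0.052 2.555 -1.862
vertex -0.51 1.932 -2.017
vertex -0.787 2.662 -2.125
endloop
endfacet
facet normal 0.749 0.656 -0.095
outer loop
vertex -0.054 2.67 -1.081
vertex -0.052 2.555 -1.862
vertex -0.505 3.118 -1.547
endloop
endfacet
facet normal 0.332 0.260 0.907
outer loop
vertex -0.513 2.118 -0.755
vertex -0.054 2.67 -1.081
vertex -0.79 2.848 -0.863
endloop
endfacet
facet normal -0.549 -0.835 0.033
outer loop
vertex 3.289 -1.377 -0.901
vertex 2.293 -0.759 -1.853
vertex 4.233 -2.054 -2.327
endloop
endfacet
facet normal 0.659 -0.409 0.631
outer loop
vertex 4.887 -1.061 -2.367
vertex 3.289 -1.377 -0.901
vertex 4.233 -2.054 -2.327
endloop
endfacet
facet normal -0.549 -0.835 0.033
outer loop
vertex 4.233 -2.054 -2.327
vertex 2.293 -0.759 -1.853
vertex 3.237 -1.437 -3.28
endloop
endfacet
facet normal 0.513 -0.369 -0.775
outer loop
vertex 3.237 -1.437 -3.28
vertex 4.887 -1.061 -2.367
vertex 4.233 -2.054 -2.327
endloop
endfacet
facet normal -0.512 0.369 0.776
outer loop
vertex 3.289 -1.377 -0.901
vertex 2.947 0.234 -1.893
vertex 2.293 -0.759 -1.853
endloop
endfacet
facet normal 0.659 -0.409 0.631
outer loop
vertex 3.943 -0.383 -0.94
vertex 3.289 -1.377 -0.901
vertex 4.887 -1.061 -2.367
endloop
endfacet
facet normal -0.513 0.368 0.775
outer loop
vertex 3.943 -0.383 -0.94
vertex 2.947 0.234 -1.893
vertex 3.289 -1.377 -0.901
endloop
endfacet
facet normal -0.660 0.409 -0.631
outer loop
vertex 2.293 -0.759 -1.853
vertex 2.947 0.234 -1.893
vertex 3.237 -1.437 -3.28
endloop
endfacet
facet normal 0.513 -0.368 -0.776
outer loop
vertex 3.891 -0.443 -3.319
vertex 4.887 -1.061 -2.367
vertex 3.237 -1.437 -3.28
endloop
endfacet
facet normal -0.659 0.409 -0.631
outer loop
vertex 3.237 -1.437 -3.28
vertex 2.947 0.234 -1.893
vertex 3.891 -0.443 -3.319
endloop
endfacet
facet normal 0.550 0.835 -0.033
outer loop
vertex 3.891 -0.443 -3.319
vertex 3.943 -0.383 -0.94
vertex 4.887 -1.061 -2.367
endloop
endfacet
facet normal 0.549 0.835 -0.033
outer loop
vertex 2.947 0.234 -1.893
vertex 3.943 -0.383 -0.94
vertex 3.891 -0.443 -3.319
endloop
endfacet

endsolid
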